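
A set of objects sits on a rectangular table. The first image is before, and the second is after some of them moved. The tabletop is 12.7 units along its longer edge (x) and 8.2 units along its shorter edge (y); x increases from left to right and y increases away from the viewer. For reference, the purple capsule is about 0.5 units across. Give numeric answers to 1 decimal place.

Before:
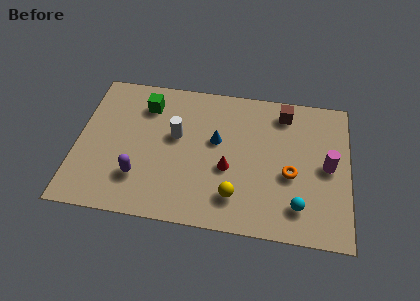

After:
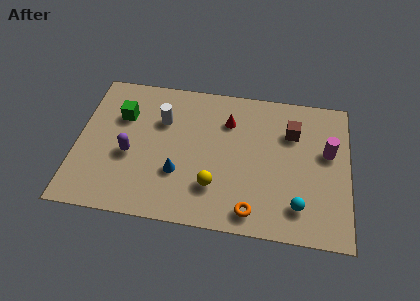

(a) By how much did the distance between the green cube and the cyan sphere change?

+0.6

They were about 8.7 units apart before and 9.3 after — 0.6 units further apart.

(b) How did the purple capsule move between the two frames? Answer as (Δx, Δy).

(-0.5, 1.2)

The purple capsule started near (3.0, 2.2) and ended near (2.5, 3.4).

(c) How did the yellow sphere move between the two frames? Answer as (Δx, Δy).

(-1.0, 0.4)

From the two frames, the yellow sphere sits at roughly (7.5, 1.8) before and (6.5, 2.2) after.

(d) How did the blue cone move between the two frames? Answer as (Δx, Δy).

(-1.7, -2.1)

The blue cone was at about (6.5, 4.8) and moved to about (4.8, 2.7).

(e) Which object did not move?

the cyan sphere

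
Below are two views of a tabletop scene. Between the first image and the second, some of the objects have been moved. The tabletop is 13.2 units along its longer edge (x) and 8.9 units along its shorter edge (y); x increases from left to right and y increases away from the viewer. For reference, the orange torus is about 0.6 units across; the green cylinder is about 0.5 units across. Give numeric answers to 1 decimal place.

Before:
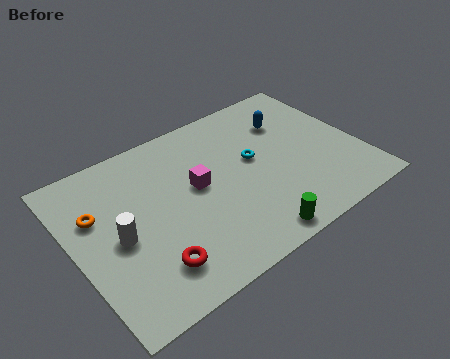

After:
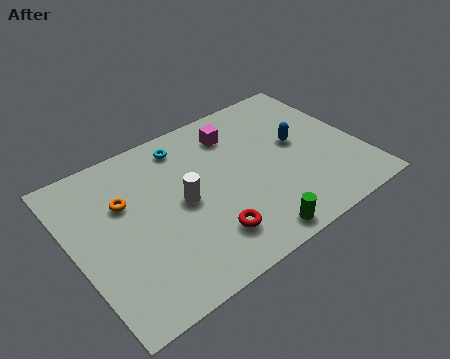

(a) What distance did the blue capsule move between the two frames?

1.5

The blue capsule was near (10.4, 6.4) before and (10.5, 4.9) after, so it travelled √(0.1² + 1.5²) ≈ 1.5 units.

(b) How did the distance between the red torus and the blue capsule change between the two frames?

-3.0

Before: roughly 8.7 units apart; after: 5.7. That's 3.0 units closer together.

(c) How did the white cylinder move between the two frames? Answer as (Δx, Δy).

(3.0, 0.3)

The white cylinder was at about (1.9, 4.1) and moved to about (4.9, 4.4).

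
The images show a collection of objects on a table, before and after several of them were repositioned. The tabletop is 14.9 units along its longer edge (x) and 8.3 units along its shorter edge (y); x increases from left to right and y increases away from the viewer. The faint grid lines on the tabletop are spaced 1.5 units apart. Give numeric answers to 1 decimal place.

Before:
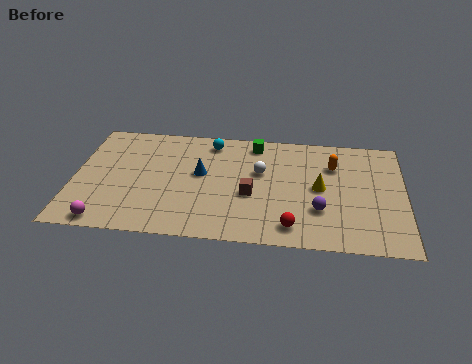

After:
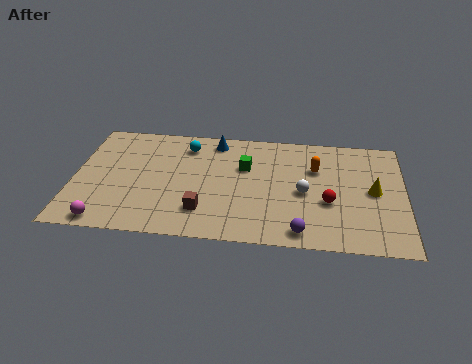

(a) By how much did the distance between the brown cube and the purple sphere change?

+1.3

The distance was about 3.2 in the first image and 4.5 in the second, so they moved 1.3 units further apart.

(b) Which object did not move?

the magenta sphere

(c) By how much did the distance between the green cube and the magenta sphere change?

-1.5

Before: roughly 9.1 units apart; after: 7.6. That's 1.5 units closer together.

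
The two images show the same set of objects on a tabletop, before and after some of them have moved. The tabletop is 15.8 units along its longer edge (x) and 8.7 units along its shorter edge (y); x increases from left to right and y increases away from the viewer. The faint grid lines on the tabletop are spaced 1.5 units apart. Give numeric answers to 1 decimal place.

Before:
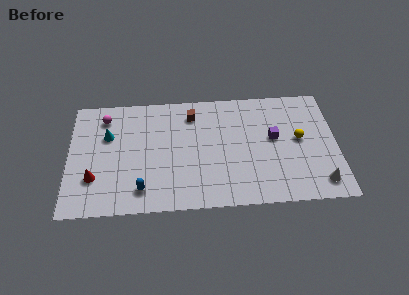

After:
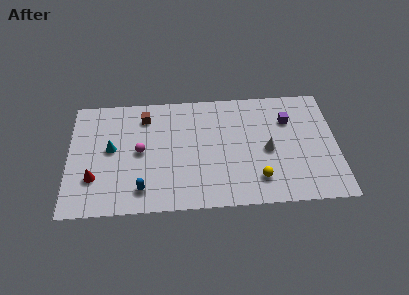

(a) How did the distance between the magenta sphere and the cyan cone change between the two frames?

+0.3

Before: roughly 1.4 units apart; after: 1.7. That's 0.3 units further apart.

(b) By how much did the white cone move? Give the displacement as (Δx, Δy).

(-3.0, 2.6)

The white cone was at about (14.7, 1.4) and moved to about (11.7, 4.0).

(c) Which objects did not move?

the blue capsule and the red cone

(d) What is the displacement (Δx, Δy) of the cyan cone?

(0.2, -1.0)

The cyan cone started near (2.3, 5.7) and ended near (2.5, 4.7).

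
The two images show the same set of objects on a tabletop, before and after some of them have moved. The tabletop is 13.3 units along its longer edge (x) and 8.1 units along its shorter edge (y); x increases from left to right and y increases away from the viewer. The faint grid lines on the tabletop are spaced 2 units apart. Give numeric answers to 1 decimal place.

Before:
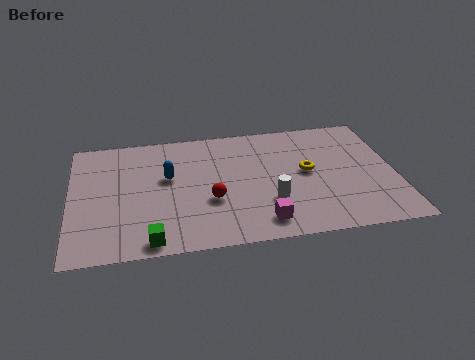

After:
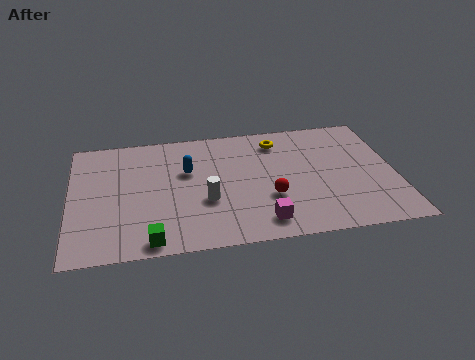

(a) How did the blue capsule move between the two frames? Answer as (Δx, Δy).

(0.8, 0.3)

From the two frames, the blue capsule sits at roughly (4.0, 4.8) before and (4.8, 5.1) after.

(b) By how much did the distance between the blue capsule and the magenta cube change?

-0.3

Before: roughly 5.1 units apart; after: 4.8. That's 0.3 units closer together.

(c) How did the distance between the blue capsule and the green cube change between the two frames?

+0.5

The distance was about 4.1 in the first image and 4.6 in the second, so they moved 0.5 units further apart.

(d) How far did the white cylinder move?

2.6

The white cylinder was near (8.1, 2.5) before and (5.5, 3.0) after, so it travelled √(2.6² + 0.5²) ≈ 2.6 units.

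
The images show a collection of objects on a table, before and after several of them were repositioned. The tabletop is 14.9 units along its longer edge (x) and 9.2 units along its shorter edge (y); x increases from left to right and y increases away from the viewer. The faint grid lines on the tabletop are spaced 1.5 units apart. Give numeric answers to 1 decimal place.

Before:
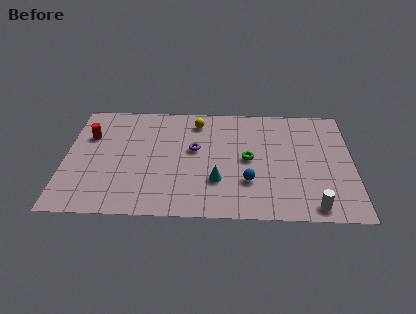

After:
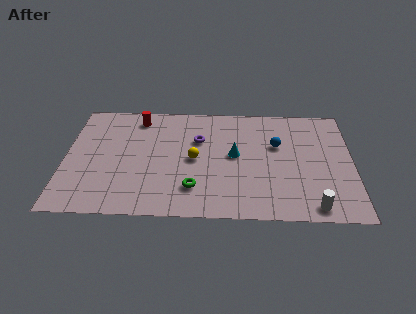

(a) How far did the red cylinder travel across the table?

3.0

The red cylinder moved from about (1.2, 6.2) to (3.7, 7.8), a distance of √(2.5² + 1.6²) ≈ 3.0.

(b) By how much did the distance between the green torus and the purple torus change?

+1.0

The distance was about 2.9 in the first image and 3.9 in the second, so they moved 1.0 units further apart.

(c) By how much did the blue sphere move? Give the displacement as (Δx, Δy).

(1.5, 3.0)

From the two frames, the blue sphere sits at roughly (9.5, 2.8) before and (11.0, 5.8) after.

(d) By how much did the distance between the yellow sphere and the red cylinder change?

-1.3

They were about 5.8 units apart before and 4.5 after — 1.3 units closer together.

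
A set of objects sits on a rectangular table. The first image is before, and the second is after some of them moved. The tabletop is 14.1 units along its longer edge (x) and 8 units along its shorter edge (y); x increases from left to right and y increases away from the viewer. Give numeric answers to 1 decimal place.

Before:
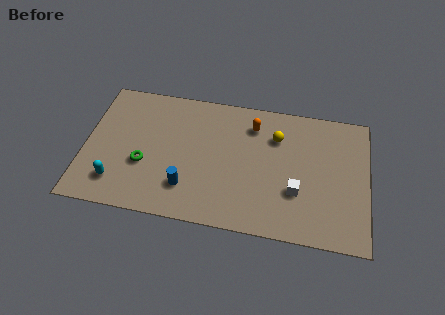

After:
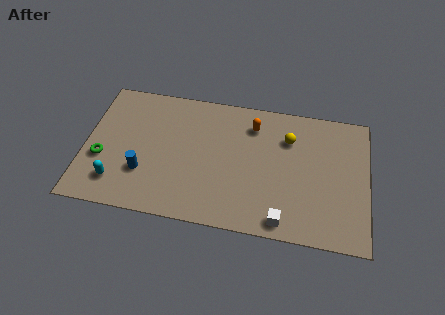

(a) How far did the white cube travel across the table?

1.9

The white cube was near (10.6, 2.7) before and (10.0, 0.9) after, so it travelled √(0.6² + 1.8²) ≈ 1.9 units.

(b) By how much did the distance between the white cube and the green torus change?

+1.7

Before: roughly 7.6 units apart; after: 9.3. That's 1.7 units further apart.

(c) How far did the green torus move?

2.1

From (3.0, 3.0) to (0.9, 3.0), the green torus covered √(2.1² + 0.0²) ≈ 2.1 units.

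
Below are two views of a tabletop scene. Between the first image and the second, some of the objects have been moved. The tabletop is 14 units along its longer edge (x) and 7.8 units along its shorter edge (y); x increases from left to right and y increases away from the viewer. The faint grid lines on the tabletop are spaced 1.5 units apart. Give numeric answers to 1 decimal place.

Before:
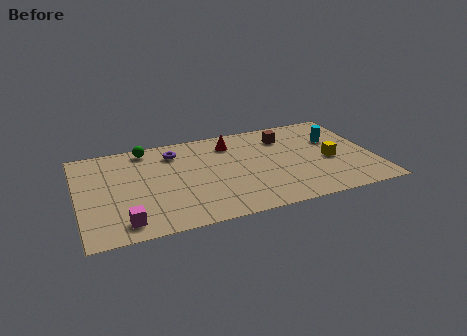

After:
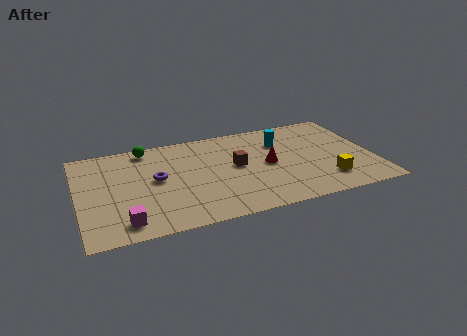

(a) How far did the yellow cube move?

1.6

The yellow cube was near (11.9, 3.4) before and (11.6, 1.8) after, so it travelled √(0.3² + 1.6²) ≈ 1.6 units.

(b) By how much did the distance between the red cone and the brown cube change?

-1.1

The distance was about 2.6 in the first image and 1.5 in the second, so they moved 1.1 units closer together.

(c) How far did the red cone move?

2.8

From (7.4, 6.2) to (9.0, 3.9), the red cone covered √(1.6² + 2.3²) ≈ 2.8 units.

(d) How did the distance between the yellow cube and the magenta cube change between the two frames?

-0.5

The distance was about 10.1 in the first image and 9.6 in the second, so they moved 0.5 units closer together.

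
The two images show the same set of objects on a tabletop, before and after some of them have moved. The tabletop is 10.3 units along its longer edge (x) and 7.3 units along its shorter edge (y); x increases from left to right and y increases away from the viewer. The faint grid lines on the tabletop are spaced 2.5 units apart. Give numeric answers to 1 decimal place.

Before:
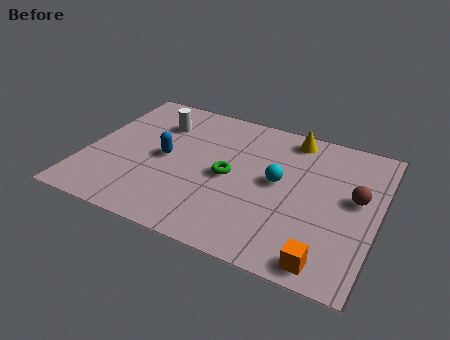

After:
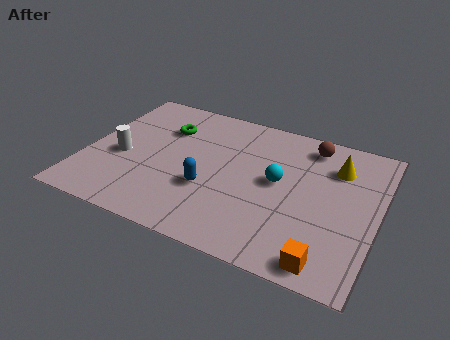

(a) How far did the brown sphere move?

2.8

The brown sphere moved from about (9.5, 4.1) to (7.7, 6.2), a distance of √(1.8² + 2.1²) ≈ 2.8.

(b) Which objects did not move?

the cyan sphere and the orange cube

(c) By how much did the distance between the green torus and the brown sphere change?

+0.8

Before: roughly 4.4 units apart; after: 5.2. That's 0.8 units further apart.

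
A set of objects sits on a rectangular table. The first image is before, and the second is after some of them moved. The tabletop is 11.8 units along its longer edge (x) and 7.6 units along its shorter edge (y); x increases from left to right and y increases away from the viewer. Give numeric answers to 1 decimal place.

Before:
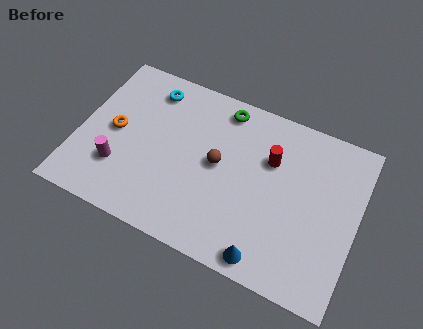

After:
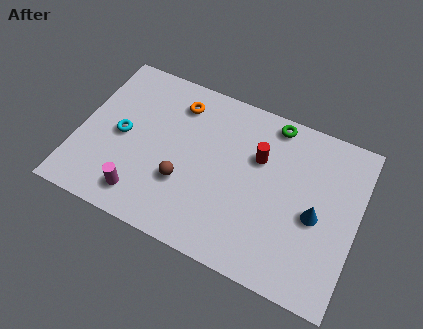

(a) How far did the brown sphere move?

1.9

The brown sphere moved from about (5.9, 4.0) to (4.6, 2.6), a distance of √(1.3² + 1.4²) ≈ 1.9.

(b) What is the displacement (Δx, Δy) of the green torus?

(2.1, 0.2)

The green torus started near (5.8, 6.6) and ended near (7.9, 6.8).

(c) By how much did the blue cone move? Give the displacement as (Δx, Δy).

(1.7, 2.6)

From the two frames, the blue cone sits at roughly (8.4, 0.8) before and (10.1, 3.4) after.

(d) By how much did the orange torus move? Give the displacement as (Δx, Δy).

(2.4, 2.3)

From the two frames, the orange torus sits at roughly (1.5, 3.8) before and (3.9, 6.1) after.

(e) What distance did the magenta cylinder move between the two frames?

1.4

From (1.9, 2.2) to (3.0, 1.3), the magenta cylinder covered √(1.1² + 0.9²) ≈ 1.4 units.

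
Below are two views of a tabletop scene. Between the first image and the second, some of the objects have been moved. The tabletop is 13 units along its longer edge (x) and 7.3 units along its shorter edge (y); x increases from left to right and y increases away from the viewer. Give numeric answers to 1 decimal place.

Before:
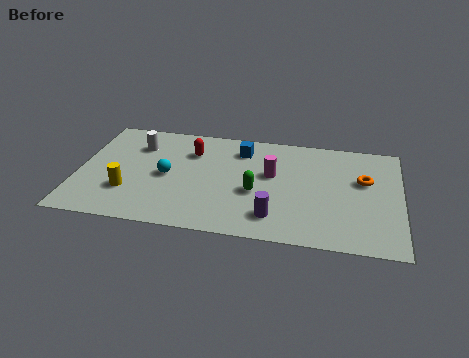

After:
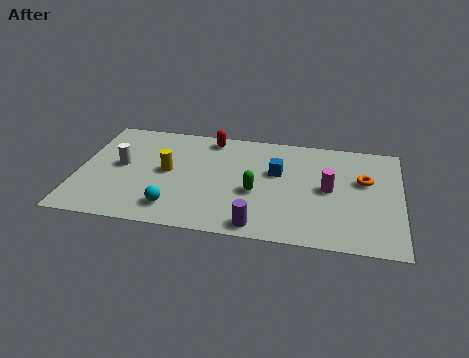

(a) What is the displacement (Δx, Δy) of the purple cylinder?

(-0.6, -0.7)

The purple cylinder started near (8.0, 1.5) and ended near (7.4, 0.8).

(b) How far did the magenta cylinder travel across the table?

2.4

From (7.8, 4.3) to (10.1, 3.7), the magenta cylinder covered √(2.3² + 0.6²) ≈ 2.4 units.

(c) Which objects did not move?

the green capsule and the orange torus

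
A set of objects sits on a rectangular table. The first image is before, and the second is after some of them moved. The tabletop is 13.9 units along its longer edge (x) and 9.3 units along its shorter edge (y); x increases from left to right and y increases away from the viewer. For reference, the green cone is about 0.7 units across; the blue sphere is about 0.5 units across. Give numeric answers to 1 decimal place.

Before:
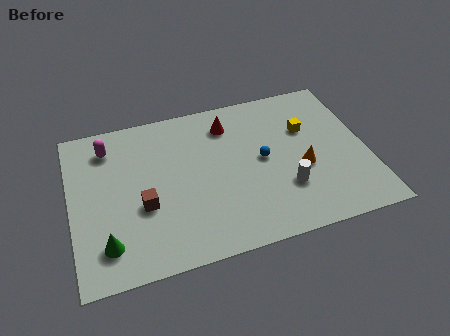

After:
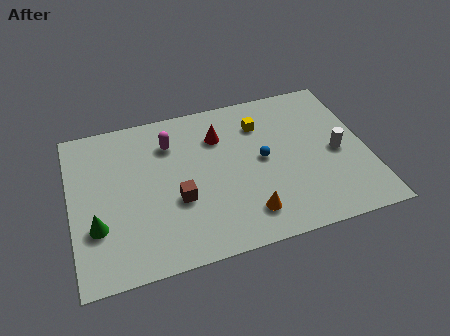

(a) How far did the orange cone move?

3.4

The orange cone moved from about (10.8, 3.8) to (8.0, 1.8), a distance of √(2.8² + 2.0²) ≈ 3.4.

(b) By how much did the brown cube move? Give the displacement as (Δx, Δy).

(1.6, -0.1)

The brown cube was at about (3.3, 3.6) and moved to about (4.9, 3.5).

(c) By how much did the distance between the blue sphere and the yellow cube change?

-0.4

The distance was about 2.6 in the first image and 2.2 in the second, so they moved 0.4 units closer together.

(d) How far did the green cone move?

1.2

From (1.5, 1.9) to (1.1, 3.0), the green cone covered √(0.4² + 1.1²) ≈ 1.2 units.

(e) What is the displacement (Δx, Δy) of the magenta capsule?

(2.9, -0.5)

From the two frames, the magenta capsule sits at roughly (1.9, 7.5) before and (4.8, 7.0) after.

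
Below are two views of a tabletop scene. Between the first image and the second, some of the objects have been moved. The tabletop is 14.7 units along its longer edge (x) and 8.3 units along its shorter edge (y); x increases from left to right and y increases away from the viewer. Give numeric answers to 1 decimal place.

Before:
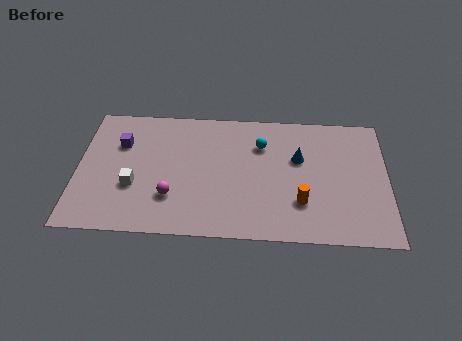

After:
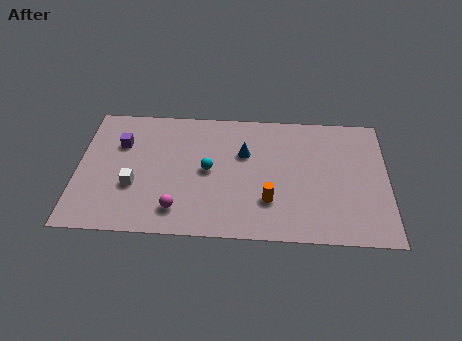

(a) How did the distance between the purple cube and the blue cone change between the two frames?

-2.6

Before: roughly 8.5 units apart; after: 5.9. That's 2.6 units closer together.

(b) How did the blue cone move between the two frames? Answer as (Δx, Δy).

(-2.6, 0.2)

The blue cone was at about (10.5, 5.2) and moved to about (7.9, 5.4).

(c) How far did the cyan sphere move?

3.1

The cyan sphere was near (8.7, 6.0) before and (6.2, 4.2) after, so it travelled √(2.5² + 1.8²) ≈ 3.1 units.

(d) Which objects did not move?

the purple cube and the white cube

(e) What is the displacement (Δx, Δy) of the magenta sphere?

(0.3, -0.8)

The magenta sphere started near (4.5, 2.4) and ended near (4.8, 1.6).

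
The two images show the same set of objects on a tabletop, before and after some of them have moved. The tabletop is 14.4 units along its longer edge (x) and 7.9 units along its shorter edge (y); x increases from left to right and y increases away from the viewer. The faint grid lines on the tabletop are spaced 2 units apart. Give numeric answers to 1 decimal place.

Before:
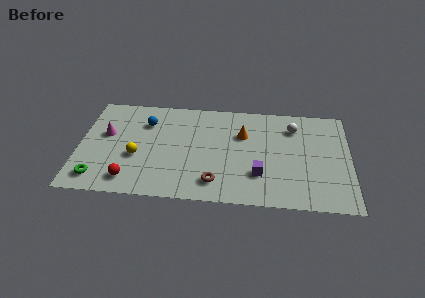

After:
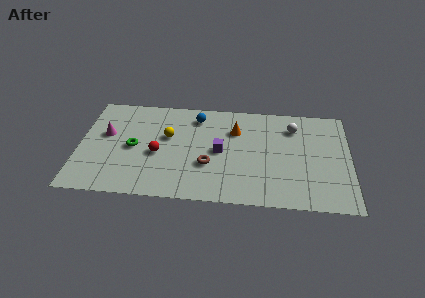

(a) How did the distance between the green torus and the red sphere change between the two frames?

-0.3

Before: roughly 1.7 units apart; after: 1.4. That's 0.3 units closer together.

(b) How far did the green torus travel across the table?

3.1

The green torus moved from about (1.1, 1.3) to (2.9, 3.8), a distance of √(1.8² + 2.5²) ≈ 3.1.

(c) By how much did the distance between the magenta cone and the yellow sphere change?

+1.0

Before: roughly 2.3 units apart; after: 3.3. That's 1.0 units further apart.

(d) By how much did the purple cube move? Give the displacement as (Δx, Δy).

(-2.1, 1.6)

The purple cube was at about (9.6, 2.3) and moved to about (7.5, 3.9).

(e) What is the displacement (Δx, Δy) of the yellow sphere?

(1.6, 1.7)

From the two frames, the yellow sphere sits at roughly (3.1, 3.1) before and (4.7, 4.8) after.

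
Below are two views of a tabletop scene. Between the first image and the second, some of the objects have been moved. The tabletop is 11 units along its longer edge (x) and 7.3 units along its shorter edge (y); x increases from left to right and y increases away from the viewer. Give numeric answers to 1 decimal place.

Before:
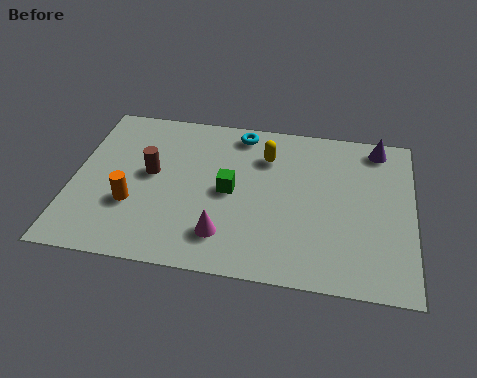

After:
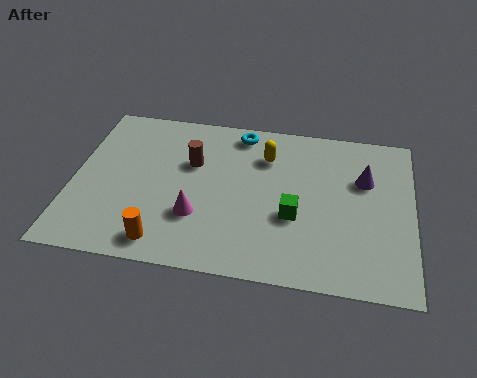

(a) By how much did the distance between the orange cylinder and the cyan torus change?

+0.7

The distance was about 5.1 in the first image and 5.8 in the second, so they moved 0.7 units further apart.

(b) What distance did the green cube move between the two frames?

2.2

The green cube was near (5.1, 3.6) before and (7.2, 2.8) after, so it travelled √(2.1² + 0.8²) ≈ 2.2 units.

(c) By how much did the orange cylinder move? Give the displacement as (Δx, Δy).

(1.1, -1.5)

The orange cylinder was at about (2.0, 2.5) and moved to about (3.1, 1.0).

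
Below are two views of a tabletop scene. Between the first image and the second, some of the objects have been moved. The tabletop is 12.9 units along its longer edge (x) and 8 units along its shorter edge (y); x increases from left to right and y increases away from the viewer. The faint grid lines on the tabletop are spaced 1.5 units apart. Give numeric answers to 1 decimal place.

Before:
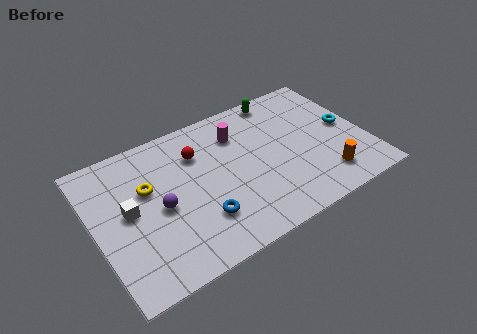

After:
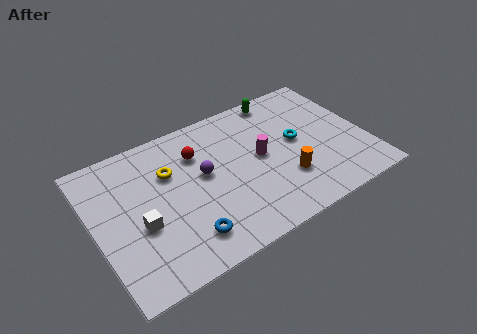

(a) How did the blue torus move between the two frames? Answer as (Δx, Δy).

(-0.8, -0.6)

The blue torus was at about (4.7, 2.2) and moved to about (3.9, 1.6).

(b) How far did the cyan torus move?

2.4

The cyan torus was near (12.1, 4.1) before and (9.7, 4.3) after, so it travelled √(2.4² + 0.2²) ≈ 2.4 units.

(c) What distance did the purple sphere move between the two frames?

2.3

The purple sphere was near (3.0, 3.7) before and (5.2, 4.5) after, so it travelled √(2.2² + 0.8²) ≈ 2.3 units.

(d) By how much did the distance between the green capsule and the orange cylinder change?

-0.9

The distance was about 5.7 in the first image and 4.8 in the second, so they moved 0.9 units closer together.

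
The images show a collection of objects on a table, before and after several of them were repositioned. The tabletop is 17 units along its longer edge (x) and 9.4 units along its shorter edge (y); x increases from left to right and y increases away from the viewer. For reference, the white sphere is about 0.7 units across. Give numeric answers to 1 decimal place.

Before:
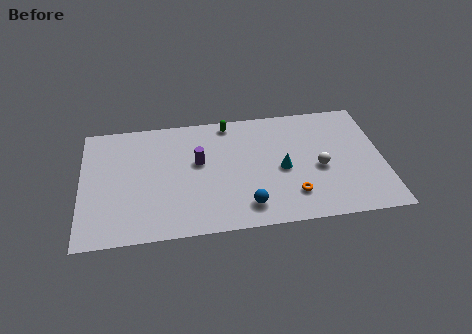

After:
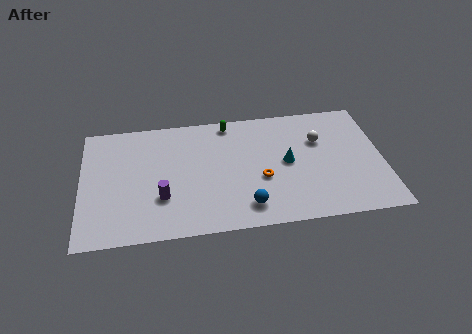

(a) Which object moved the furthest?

the purple cylinder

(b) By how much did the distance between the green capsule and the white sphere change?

-1.1

The distance was about 6.6 in the first image and 5.5 in the second, so they moved 1.1 units closer together.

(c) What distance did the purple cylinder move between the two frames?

3.3

The purple cylinder was near (6.6, 5.5) before and (4.5, 3.0) after, so it travelled √(2.1² + 2.5²) ≈ 3.3 units.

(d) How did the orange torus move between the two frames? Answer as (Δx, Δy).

(-1.7, 1.5)

The orange torus was at about (11.8, 2.2) and moved to about (10.1, 3.7).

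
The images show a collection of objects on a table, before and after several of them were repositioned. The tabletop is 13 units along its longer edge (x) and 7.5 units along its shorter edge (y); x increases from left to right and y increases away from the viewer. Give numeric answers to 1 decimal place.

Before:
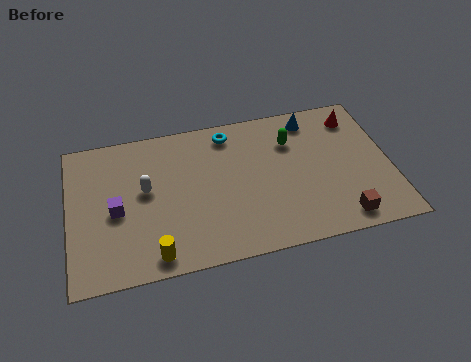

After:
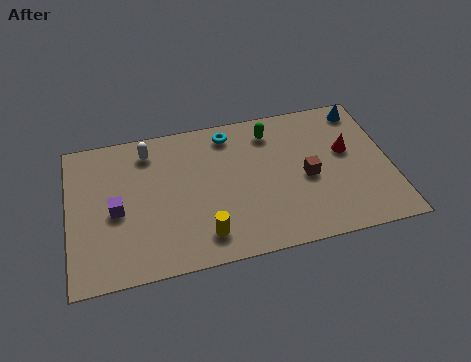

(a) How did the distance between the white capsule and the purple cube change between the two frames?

+1.7

The distance was about 1.4 in the first image and 3.1 in the second, so they moved 1.7 units further apart.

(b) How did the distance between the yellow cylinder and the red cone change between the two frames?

-3.3

The distance was about 10.0 in the first image and 6.7 in the second, so they moved 3.3 units closer together.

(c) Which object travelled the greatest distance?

the brown cube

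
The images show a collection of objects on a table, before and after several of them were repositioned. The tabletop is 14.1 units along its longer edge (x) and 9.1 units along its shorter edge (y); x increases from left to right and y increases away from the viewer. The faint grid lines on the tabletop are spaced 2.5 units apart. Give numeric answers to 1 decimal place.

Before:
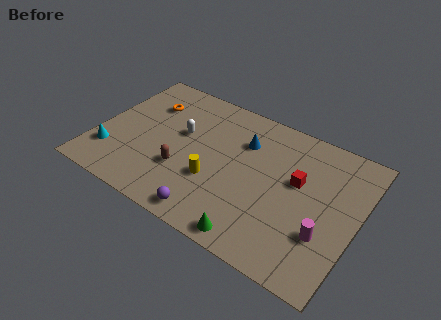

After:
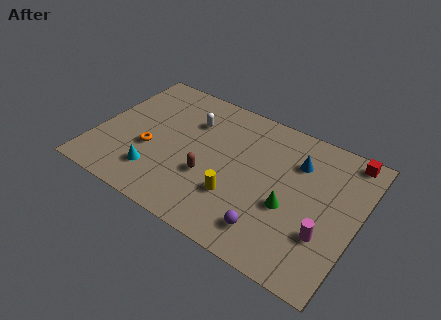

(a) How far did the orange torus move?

3.2

From (2.3, 6.6) to (3.0, 3.5), the orange torus covered √(0.7² + 3.1²) ≈ 3.2 units.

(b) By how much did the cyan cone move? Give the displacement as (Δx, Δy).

(2.6, -0.2)

The cyan cone started near (1.0, 2.3) and ended near (3.6, 2.1).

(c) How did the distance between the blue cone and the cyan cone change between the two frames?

+0.4

They were about 7.9 units apart before and 8.3 after — 0.4 units further apart.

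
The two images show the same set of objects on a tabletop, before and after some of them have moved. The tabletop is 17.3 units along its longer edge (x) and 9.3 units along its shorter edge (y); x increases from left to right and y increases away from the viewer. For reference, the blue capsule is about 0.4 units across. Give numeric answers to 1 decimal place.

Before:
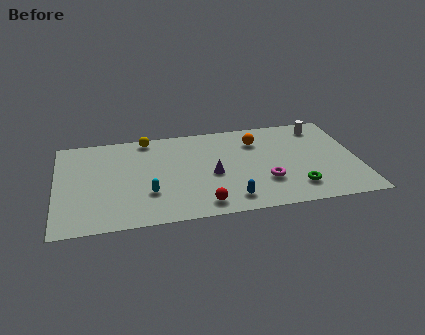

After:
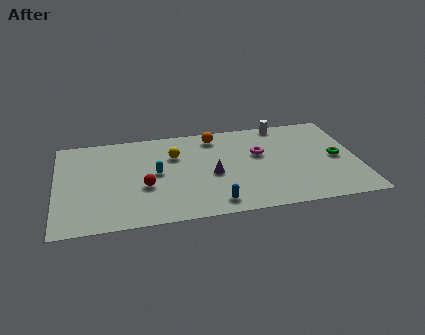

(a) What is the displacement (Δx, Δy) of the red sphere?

(-3.2, 2.3)

The red sphere was at about (8.2, 1.3) and moved to about (5.0, 3.6).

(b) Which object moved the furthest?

the red sphere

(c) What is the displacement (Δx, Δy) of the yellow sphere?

(1.5, -2.0)

The yellow sphere was at about (5.3, 8.4) and moved to about (6.8, 6.4).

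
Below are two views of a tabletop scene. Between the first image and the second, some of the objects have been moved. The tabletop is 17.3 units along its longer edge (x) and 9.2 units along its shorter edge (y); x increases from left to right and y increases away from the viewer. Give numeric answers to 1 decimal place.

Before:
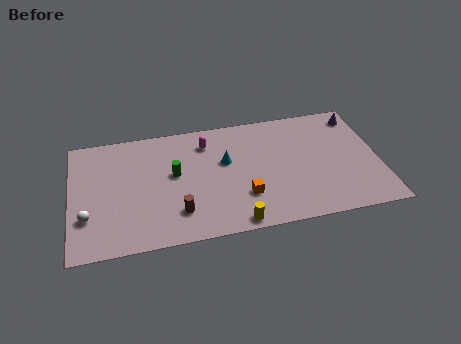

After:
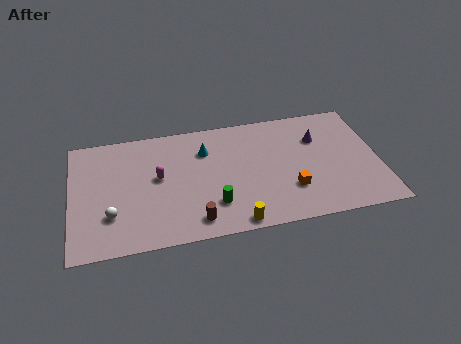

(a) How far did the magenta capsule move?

3.6

From (7.7, 7.3) to (4.9, 5.1), the magenta capsule covered √(2.8² + 2.2²) ≈ 3.6 units.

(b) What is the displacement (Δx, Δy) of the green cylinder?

(2.1, -2.8)

The green cylinder started near (5.8, 5.2) and ended near (7.9, 2.4).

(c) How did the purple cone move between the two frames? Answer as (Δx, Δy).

(-2.4, -1.4)

The purple cone started near (16.4, 7.8) and ended near (14.0, 6.4).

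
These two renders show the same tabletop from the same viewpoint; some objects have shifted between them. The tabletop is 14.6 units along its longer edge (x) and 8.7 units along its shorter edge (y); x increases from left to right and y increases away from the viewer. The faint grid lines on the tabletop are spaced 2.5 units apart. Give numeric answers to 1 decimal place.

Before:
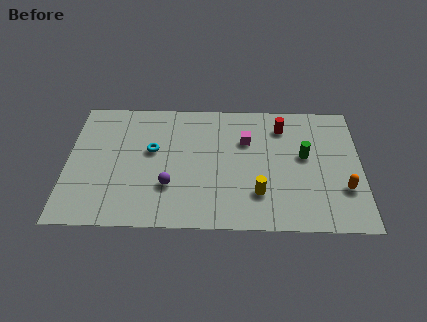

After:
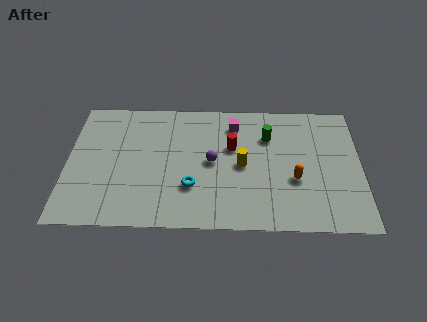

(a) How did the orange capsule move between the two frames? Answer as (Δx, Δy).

(-2.4, 0.6)

The orange capsule started near (13.7, 2.7) and ended near (11.3, 3.3).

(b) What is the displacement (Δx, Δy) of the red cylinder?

(-2.5, -1.5)

The red cylinder was at about (10.7, 6.9) and moved to about (8.2, 5.4).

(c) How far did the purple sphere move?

2.7

From (5.1, 2.7) to (7.2, 4.4), the purple sphere covered √(2.1² + 1.7²) ≈ 2.7 units.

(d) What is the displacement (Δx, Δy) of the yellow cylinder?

(-0.8, 1.9)

The yellow cylinder started near (9.5, 2.3) and ended near (8.7, 4.2).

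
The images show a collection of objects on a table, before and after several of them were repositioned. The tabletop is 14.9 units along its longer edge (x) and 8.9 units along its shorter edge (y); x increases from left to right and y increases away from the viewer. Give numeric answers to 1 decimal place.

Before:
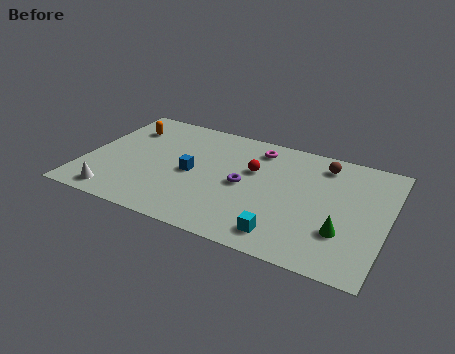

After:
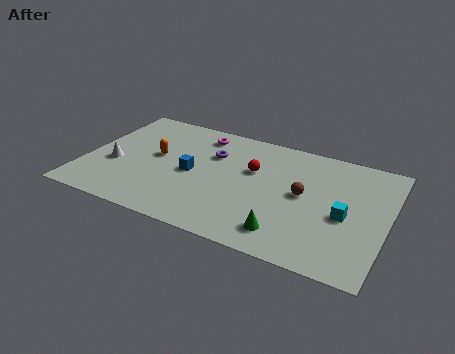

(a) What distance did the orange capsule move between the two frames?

2.5

The orange capsule was near (1.6, 6.7) before and (3.4, 4.9) after, so it travelled √(1.8² + 1.8²) ≈ 2.5 units.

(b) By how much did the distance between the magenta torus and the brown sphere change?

+2.9

Before: roughly 3.3 units apart; after: 6.2. That's 2.9 units further apart.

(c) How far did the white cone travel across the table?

2.4

From (1.9, 1.1) to (1.5, 3.5), the white cone covered √(0.4² + 2.4²) ≈ 2.4 units.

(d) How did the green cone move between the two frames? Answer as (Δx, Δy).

(-2.6, -1.1)

From the two frames, the green cone sits at roughly (12.9, 2.7) before and (10.3, 1.6) after.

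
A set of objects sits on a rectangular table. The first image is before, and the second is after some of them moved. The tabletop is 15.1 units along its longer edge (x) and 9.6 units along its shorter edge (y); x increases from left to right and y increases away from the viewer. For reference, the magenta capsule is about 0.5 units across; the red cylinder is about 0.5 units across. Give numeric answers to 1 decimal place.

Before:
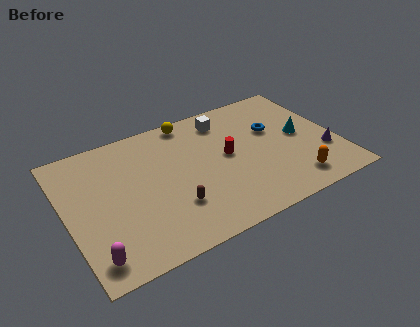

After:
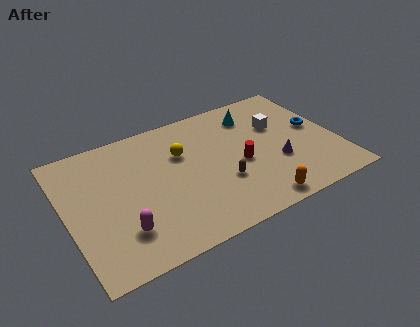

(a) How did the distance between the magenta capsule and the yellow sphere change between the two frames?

-4.1

They were about 9.7 units apart before and 5.6 after — 4.1 units closer together.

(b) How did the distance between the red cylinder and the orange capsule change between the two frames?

-1.5

They were about 4.7 units apart before and 3.2 after — 1.5 units closer together.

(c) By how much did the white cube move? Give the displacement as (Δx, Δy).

(2.8, -1.7)

From the two frames, the white cube sits at roughly (9.3, 7.9) before and (12.1, 6.2) after.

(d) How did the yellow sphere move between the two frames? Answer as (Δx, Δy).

(-0.8, -2.3)

The yellow sphere was at about (7.4, 8.7) and moved to about (6.6, 6.4).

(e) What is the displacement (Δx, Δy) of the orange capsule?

(-2.2, -0.6)

The orange capsule started near (12.2, 1.6) and ended near (10.0, 1.0).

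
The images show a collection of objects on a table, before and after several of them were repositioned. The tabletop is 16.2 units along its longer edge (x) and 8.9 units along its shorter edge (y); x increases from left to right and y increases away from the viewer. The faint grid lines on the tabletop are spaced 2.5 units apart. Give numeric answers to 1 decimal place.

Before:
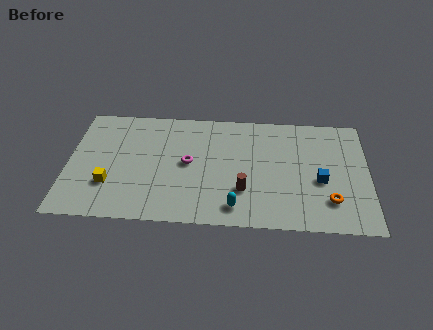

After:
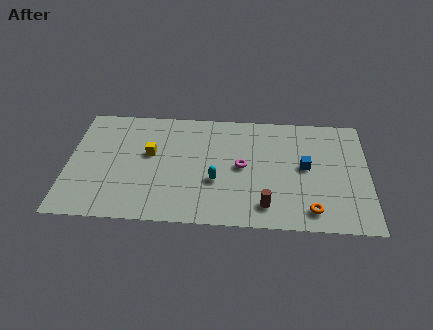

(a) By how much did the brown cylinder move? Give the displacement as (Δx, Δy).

(1.2, -1.1)

From the two frames, the brown cylinder sits at roughly (9.5, 2.7) before and (10.7, 1.6) after.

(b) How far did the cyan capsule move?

2.2

From (9.1, 1.4) to (8.0, 3.3), the cyan capsule covered √(1.1² + 1.9²) ≈ 2.2 units.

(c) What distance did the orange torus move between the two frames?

1.3

The orange torus was near (14.1, 2.2) before and (13.1, 1.4) after, so it travelled √(1.0² + 0.8²) ≈ 1.3 units.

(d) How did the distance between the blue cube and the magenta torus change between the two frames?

-3.8

The distance was about 7.2 in the first image and 3.4 in the second, so they moved 3.8 units closer together.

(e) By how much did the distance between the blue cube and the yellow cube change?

-2.9

Before: roughly 11.3 units apart; after: 8.4. That's 2.9 units closer together.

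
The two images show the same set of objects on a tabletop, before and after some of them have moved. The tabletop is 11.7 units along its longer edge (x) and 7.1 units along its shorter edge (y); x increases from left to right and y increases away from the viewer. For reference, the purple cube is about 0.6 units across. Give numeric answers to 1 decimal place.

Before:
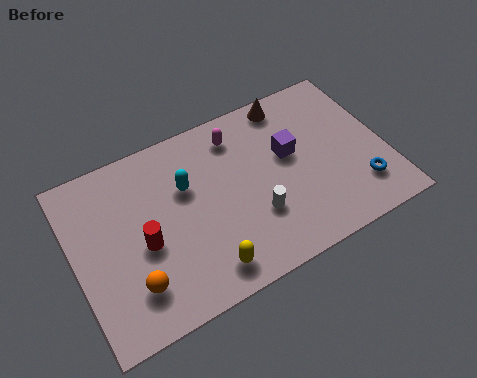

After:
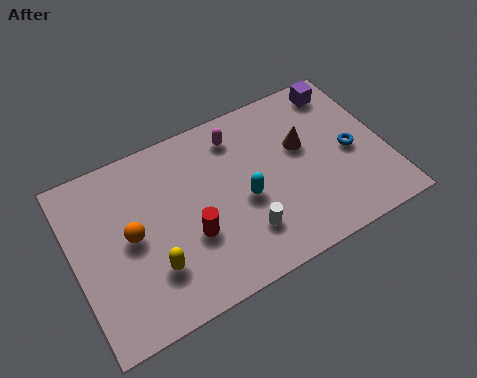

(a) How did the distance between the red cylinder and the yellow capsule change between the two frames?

-1.2

The distance was about 2.8 in the first image and 1.6 in the second, so they moved 1.2 units closer together.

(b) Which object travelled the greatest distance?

the purple cube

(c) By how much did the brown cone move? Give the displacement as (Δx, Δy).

(0.2, -2.0)

The brown cone started near (8.5, 6.3) and ended near (8.7, 4.3).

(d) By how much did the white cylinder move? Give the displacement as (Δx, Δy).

(-0.5, -0.5)

The white cylinder was at about (6.6, 2.3) and moved to about (6.1, 1.8).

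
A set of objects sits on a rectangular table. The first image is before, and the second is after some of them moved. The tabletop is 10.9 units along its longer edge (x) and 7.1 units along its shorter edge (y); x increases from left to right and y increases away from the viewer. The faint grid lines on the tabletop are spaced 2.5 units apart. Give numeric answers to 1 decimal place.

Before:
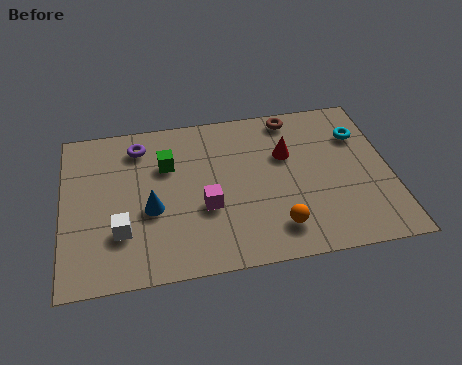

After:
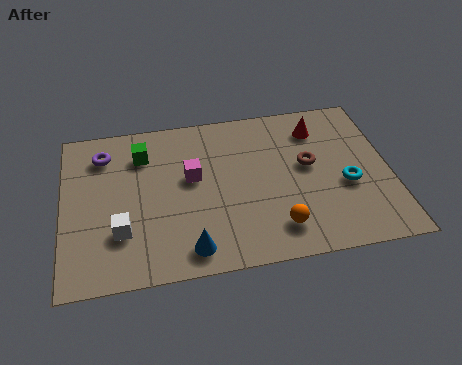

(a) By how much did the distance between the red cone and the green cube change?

+1.9

They were about 4.0 units apart before and 5.9 after — 1.9 units further apart.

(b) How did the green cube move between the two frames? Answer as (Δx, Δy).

(-0.8, 0.6)

From the two frames, the green cube sits at roughly (3.5, 4.8) before and (2.7, 5.4) after.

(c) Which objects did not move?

the orange sphere and the white cube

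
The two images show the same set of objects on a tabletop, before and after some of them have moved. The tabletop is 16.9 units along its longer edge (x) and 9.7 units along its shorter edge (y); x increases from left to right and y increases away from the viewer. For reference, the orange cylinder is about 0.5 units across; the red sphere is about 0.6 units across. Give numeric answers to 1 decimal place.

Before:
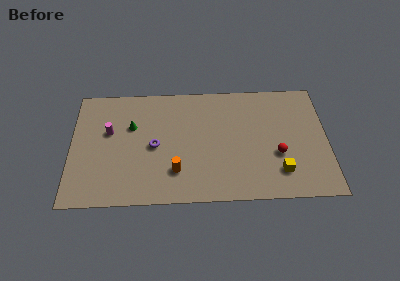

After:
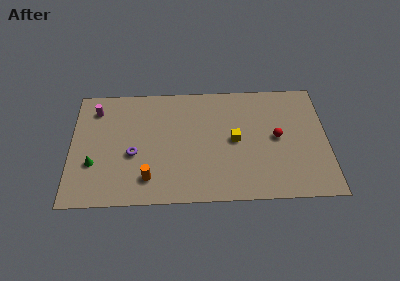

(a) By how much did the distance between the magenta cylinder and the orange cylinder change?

+1.2

Before: roughly 5.6 units apart; after: 6.8. That's 1.2 units further apart.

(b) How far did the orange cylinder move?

1.9

From (6.9, 2.5) to (5.1, 2.0), the orange cylinder covered √(1.8² + 0.5²) ≈ 1.9 units.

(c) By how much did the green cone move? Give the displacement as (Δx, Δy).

(-2.5, -3.0)

The green cone started near (4.0, 6.3) and ended near (1.5, 3.3).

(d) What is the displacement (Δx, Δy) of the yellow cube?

(-2.9, 2.7)

From the two frames, the yellow cube sits at roughly (13.7, 2.2) before and (10.8, 4.9) after.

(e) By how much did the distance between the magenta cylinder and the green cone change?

+2.9

The distance was about 1.6 in the first image and 4.5 in the second, so they moved 2.9 units further apart.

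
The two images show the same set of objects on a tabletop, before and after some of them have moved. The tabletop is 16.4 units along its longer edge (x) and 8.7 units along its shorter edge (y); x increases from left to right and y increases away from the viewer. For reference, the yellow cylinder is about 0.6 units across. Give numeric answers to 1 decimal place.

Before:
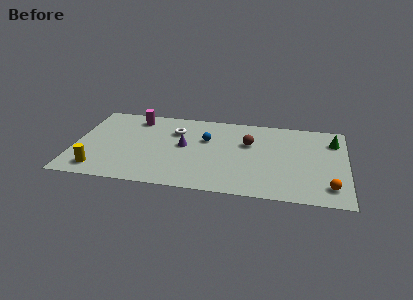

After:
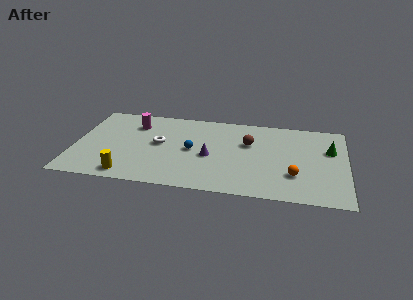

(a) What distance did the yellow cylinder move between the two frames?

1.8

The yellow cylinder was near (1.6, 1.4) before and (3.4, 1.1) after, so it travelled √(1.8² + 0.3²) ≈ 1.8 units.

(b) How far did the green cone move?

1.0

The green cone moved from about (15.6, 6.6) to (15.4, 5.6), a distance of √(0.2² + 1.0²) ≈ 1.0.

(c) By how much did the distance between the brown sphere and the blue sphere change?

+1.0

They were about 2.6 units apart before and 3.6 after — 1.0 units further apart.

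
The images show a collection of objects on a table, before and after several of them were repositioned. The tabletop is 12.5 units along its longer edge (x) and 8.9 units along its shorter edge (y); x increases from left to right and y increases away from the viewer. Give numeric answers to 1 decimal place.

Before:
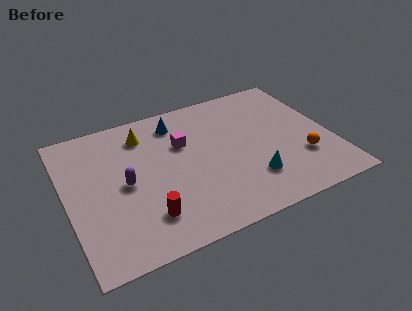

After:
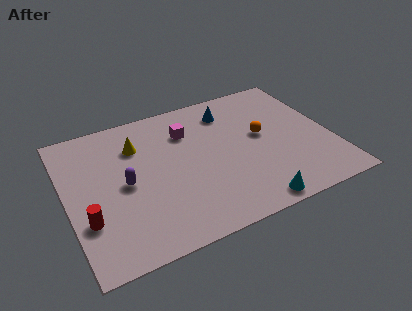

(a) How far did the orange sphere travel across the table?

2.7

The orange sphere was near (10.9, 2.7) before and (9.3, 4.9) after, so it travelled √(1.6² + 2.2²) ≈ 2.7 units.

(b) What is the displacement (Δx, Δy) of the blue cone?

(2.5, -0.2)

The blue cone started near (5.5, 7.3) and ended near (8.0, 7.1).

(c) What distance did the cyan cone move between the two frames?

1.5

The cyan cone moved from about (8.4, 2.3) to (8.2, 0.8), a distance of √(0.2² + 1.5²) ≈ 1.5.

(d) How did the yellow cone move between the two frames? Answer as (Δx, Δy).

(-0.4, -0.6)

From the two frames, the yellow cone sits at roughly (3.9, 7.1) before and (3.5, 6.5) after.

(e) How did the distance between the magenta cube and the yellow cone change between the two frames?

+0.3

Before: roughly 2.1 units apart; after: 2.4. That's 0.3 units further apart.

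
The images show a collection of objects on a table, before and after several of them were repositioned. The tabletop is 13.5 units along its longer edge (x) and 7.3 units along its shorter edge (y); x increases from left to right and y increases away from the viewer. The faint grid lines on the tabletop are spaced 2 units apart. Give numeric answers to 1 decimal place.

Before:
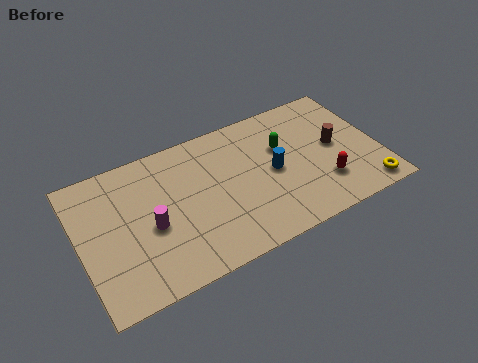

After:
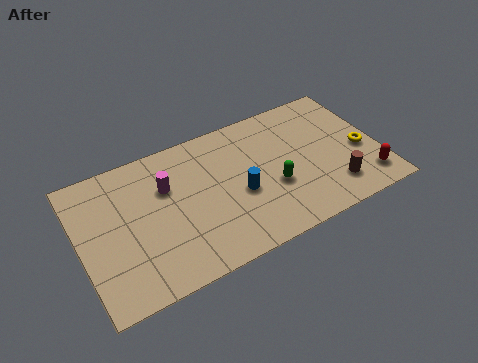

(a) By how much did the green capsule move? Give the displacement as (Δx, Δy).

(-0.7, -1.9)

The green capsule started near (9.3, 4.7) and ended near (8.6, 2.8).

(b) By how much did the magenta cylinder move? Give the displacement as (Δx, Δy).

(0.9, 1.7)

The magenta cylinder started near (3.1, 3.2) and ended near (4.0, 4.9).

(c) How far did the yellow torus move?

2.2

The yellow torus moved from about (12.6, 0.9) to (12.7, 3.1), a distance of √(0.1² + 2.2²) ≈ 2.2.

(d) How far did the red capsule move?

2.0

The red capsule was near (10.8, 2.0) before and (12.7, 1.4) after, so it travelled √(1.9² + 0.6²) ≈ 2.0 units.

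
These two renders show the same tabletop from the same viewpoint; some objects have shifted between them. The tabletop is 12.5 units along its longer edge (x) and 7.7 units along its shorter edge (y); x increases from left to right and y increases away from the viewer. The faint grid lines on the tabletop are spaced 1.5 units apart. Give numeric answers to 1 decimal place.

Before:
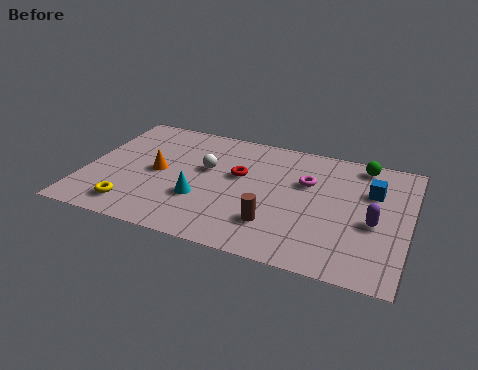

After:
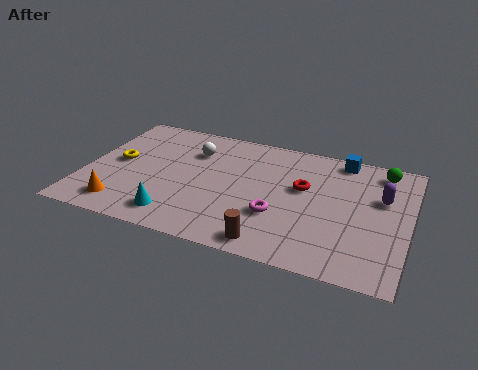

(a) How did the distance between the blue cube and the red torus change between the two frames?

-2.5

The distance was about 5.1 in the first image and 2.6 in the second, so they moved 2.5 units closer together.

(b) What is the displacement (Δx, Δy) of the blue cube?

(-1.3, 1.7)

From the two frames, the blue cube sits at roughly (11.0, 5.2) before and (9.7, 6.9) after.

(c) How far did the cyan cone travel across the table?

1.5

The cyan cone was near (4.6, 2.6) before and (3.8, 1.3) after, so it travelled √(0.8² + 1.3²) ≈ 1.5 units.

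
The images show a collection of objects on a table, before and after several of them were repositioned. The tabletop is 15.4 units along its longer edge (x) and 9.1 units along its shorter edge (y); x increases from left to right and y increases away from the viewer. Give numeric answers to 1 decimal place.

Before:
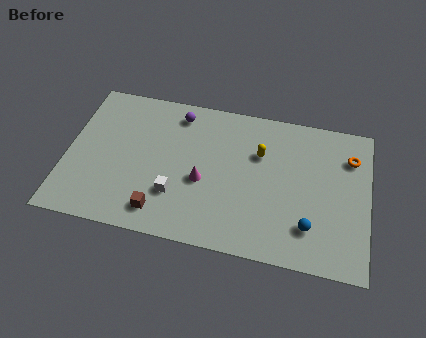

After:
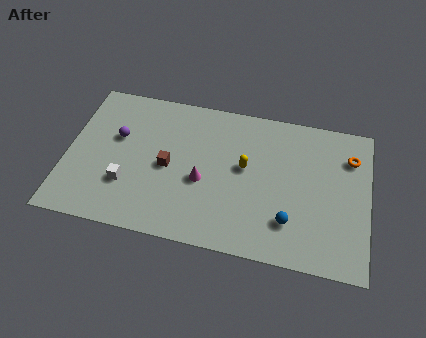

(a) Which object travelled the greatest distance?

the purple sphere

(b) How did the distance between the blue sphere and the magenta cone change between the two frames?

-1.0

The distance was about 5.7 in the first image and 4.7 in the second, so they moved 1.0 units closer together.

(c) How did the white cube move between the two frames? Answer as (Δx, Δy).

(-2.5, 0.1)

From the two frames, the white cube sits at roughly (5.7, 2.7) before and (3.2, 2.8) after.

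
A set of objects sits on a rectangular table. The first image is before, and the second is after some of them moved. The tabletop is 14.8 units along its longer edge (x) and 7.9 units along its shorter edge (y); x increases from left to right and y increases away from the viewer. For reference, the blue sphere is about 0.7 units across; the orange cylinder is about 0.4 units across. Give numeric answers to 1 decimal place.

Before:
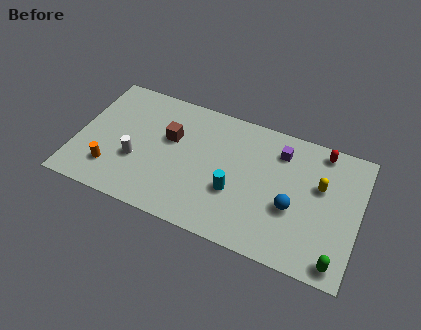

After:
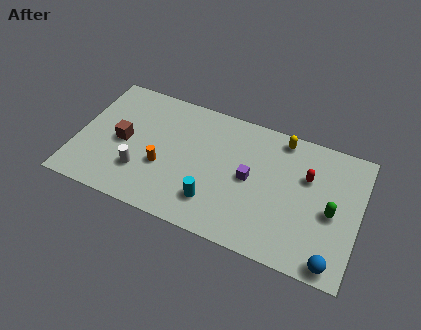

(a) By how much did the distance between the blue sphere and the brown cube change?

+4.9

The distance was about 6.8 in the first image and 11.7 in the second, so they moved 4.9 units further apart.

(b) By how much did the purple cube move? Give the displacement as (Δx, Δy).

(-1.4, -2.2)

From the two frames, the purple cube sits at roughly (10.5, 6.2) before and (9.1, 4.0) after.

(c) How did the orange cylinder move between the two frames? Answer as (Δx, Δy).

(2.6, 1.1)

From the two frames, the orange cylinder sits at roughly (2.0, 1.9) before and (4.6, 3.0) after.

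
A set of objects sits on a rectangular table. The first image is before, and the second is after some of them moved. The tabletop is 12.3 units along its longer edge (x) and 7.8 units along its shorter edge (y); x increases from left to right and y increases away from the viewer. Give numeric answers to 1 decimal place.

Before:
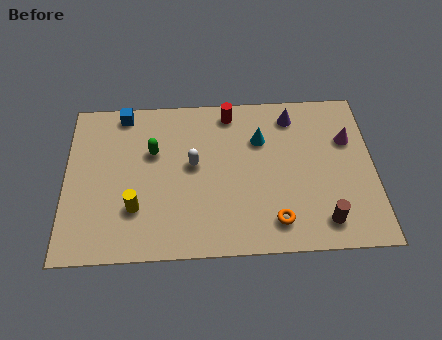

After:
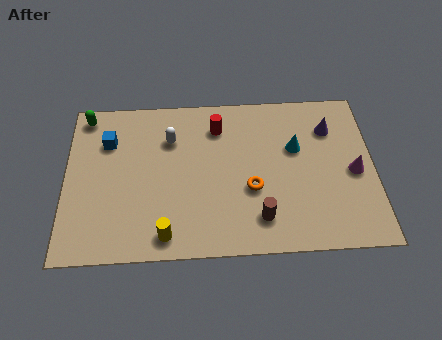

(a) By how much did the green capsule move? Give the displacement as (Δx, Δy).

(-2.7, 1.9)

The green capsule was at about (3.5, 5.0) and moved to about (0.8, 6.9).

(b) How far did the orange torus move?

1.8

The orange torus was near (8.3, 1.4) before and (7.4, 3.0) after, so it travelled √(0.9² + 1.6²) ≈ 1.8 units.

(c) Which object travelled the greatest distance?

the green capsule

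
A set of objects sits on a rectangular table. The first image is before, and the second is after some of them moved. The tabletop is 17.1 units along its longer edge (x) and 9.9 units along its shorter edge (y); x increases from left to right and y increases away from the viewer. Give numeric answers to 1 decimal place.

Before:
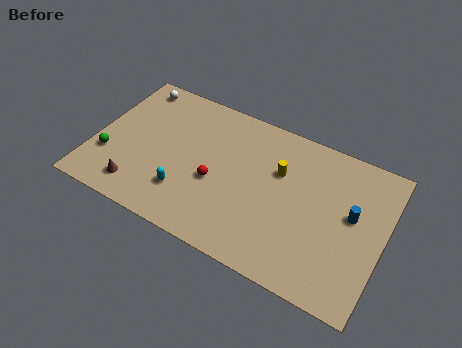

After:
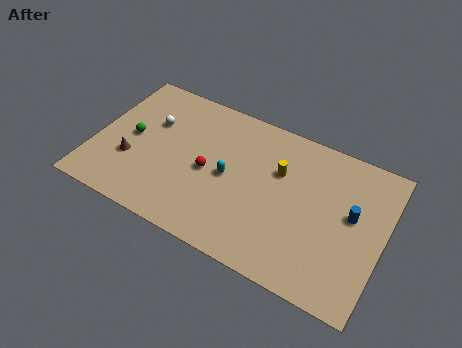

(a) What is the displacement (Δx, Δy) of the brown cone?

(-0.7, 1.7)

The brown cone started near (3.0, 1.7) and ended near (2.3, 3.4).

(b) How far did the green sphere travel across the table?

2.2

The green sphere moved from about (1.0, 3.1) to (2.1, 5.0), a distance of √(1.1² + 1.9²) ≈ 2.2.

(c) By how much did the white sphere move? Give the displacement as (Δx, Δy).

(1.5, -2.2)

The white sphere started near (1.6, 8.7) and ended near (3.1, 6.5).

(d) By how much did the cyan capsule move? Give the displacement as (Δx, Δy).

(2.3, 2.2)

The cyan capsule started near (5.7, 2.6) and ended near (8.0, 4.8).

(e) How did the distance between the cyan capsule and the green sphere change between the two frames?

+1.2

Before: roughly 4.7 units apart; after: 5.9. That's 1.2 units further apart.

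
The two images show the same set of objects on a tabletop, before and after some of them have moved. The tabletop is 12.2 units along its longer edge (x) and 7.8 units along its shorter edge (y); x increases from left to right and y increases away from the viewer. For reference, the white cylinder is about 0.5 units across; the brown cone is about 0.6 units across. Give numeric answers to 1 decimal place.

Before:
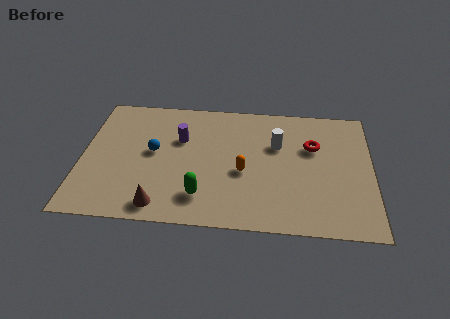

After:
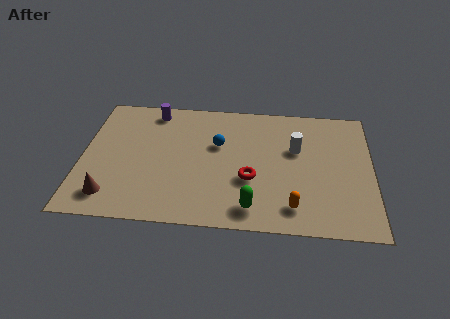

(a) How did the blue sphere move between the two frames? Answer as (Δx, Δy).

(2.7, 0.7)

The blue sphere was at about (3.0, 4.2) and moved to about (5.7, 4.9).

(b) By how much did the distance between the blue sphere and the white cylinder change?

-2.0

The distance was about 5.3 in the first image and 3.3 in the second, so they moved 2.0 units closer together.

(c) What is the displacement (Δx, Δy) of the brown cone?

(-2.1, 0.4)

The brown cone was at about (3.4, 1.0) and moved to about (1.3, 1.4).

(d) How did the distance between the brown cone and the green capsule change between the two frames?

+4.1

Before: roughly 1.8 units apart; after: 5.9. That's 4.1 units further apart.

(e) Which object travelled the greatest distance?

the red torus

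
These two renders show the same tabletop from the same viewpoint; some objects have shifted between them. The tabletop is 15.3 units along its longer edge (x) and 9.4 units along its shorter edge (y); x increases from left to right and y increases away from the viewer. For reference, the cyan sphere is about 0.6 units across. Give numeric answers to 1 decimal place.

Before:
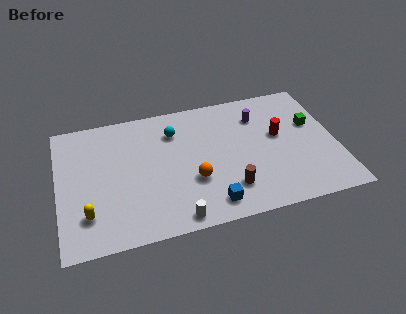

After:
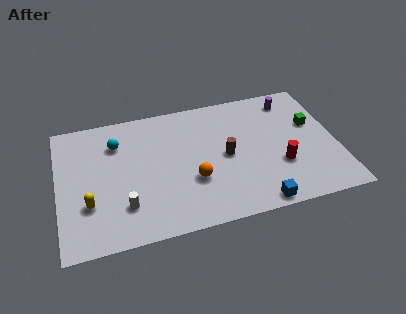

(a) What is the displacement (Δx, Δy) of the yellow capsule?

(0.1, 0.7)

From the two frames, the yellow capsule sits at roughly (1.5, 2.3) before and (1.6, 3.0) after.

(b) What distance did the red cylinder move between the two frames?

2.2

From (12.2, 5.4) to (12.1, 3.2), the red cylinder covered √(0.1² + 2.2²) ≈ 2.2 units.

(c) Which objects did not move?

the orange sphere and the green cube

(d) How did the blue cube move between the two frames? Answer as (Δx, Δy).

(2.5, -0.6)

The blue cube was at about (8.1, 1.4) and moved to about (10.6, 0.8).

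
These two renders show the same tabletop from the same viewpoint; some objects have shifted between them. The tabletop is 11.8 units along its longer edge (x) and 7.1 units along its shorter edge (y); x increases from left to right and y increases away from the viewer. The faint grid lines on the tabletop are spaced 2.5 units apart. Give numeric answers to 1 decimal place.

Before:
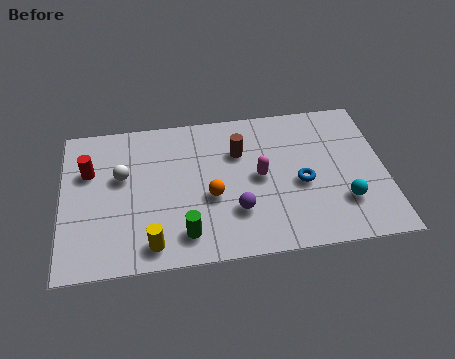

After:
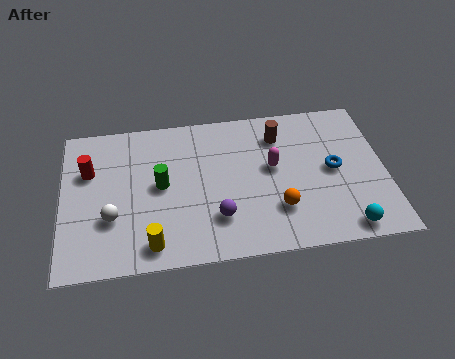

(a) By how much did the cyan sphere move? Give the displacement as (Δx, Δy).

(0.0, -1.2)

From the two frames, the cyan sphere sits at roughly (10.2, 2.0) before and (10.2, 0.8) after.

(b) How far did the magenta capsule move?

0.6

From (7.2, 3.6) to (7.7, 4.0), the magenta capsule covered √(0.5² + 0.4²) ≈ 0.6 units.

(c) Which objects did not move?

the red cylinder and the yellow cylinder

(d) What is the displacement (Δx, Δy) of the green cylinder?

(-0.8, 2.4)

The green cylinder was at about (4.4, 1.3) and moved to about (3.6, 3.7).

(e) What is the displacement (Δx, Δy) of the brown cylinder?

(1.5, 0.6)

The brown cylinder was at about (6.5, 4.9) and moved to about (8.0, 5.5).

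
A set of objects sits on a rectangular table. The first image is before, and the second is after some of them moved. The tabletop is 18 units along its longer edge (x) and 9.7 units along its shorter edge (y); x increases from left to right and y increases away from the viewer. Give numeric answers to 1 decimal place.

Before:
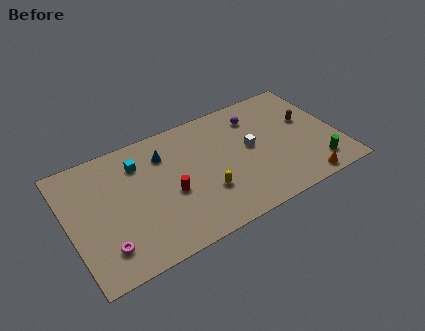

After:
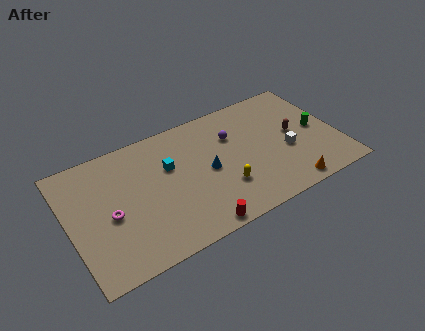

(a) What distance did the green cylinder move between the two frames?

3.0

The green cylinder moved from about (16.2, 1.8) to (16.7, 4.8), a distance of √(0.5² + 3.0²) ≈ 3.0.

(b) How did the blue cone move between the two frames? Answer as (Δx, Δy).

(2.6, -2.6)

From the two frames, the blue cone sits at roughly (6.6, 7.3) before and (9.2, 4.7) after.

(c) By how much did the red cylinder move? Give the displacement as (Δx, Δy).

(1.2, -3.3)

The red cylinder started near (6.6, 4.1) and ended near (7.8, 0.8).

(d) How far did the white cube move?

2.6

From (12.2, 5.2) to (14.5, 3.9), the white cube covered √(2.3² + 1.3²) ≈ 2.6 units.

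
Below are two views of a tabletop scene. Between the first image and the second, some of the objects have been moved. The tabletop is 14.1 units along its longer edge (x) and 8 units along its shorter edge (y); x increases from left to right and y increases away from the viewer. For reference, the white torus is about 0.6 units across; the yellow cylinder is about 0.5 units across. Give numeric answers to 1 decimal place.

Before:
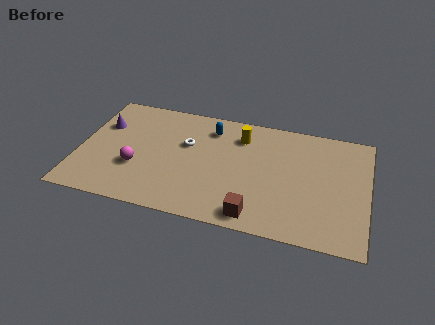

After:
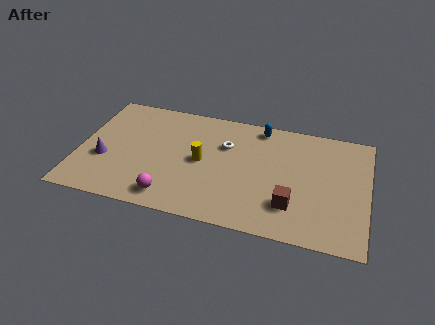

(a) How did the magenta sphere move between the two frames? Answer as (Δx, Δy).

(1.8, -1.6)

The magenta sphere started near (2.9, 2.8) and ended near (4.7, 1.2).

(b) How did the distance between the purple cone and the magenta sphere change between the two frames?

+0.6

The distance was about 3.2 in the first image and 3.8 in the second, so they moved 0.6 units further apart.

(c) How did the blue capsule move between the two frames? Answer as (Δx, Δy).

(2.4, 0.7)

The blue capsule was at about (6.3, 6.4) and moved to about (8.7, 7.1).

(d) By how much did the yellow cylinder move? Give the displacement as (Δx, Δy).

(-1.8, -2.2)

From the two frames, the yellow cylinder sits at roughly (7.8, 6.2) before and (6.0, 4.0) after.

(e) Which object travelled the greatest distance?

the yellow cylinder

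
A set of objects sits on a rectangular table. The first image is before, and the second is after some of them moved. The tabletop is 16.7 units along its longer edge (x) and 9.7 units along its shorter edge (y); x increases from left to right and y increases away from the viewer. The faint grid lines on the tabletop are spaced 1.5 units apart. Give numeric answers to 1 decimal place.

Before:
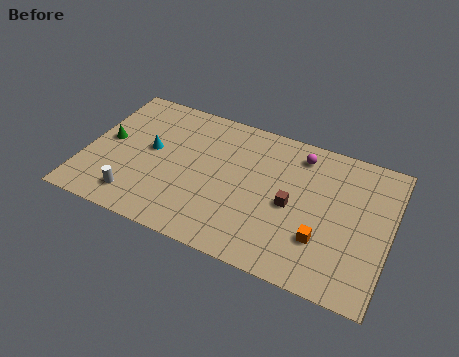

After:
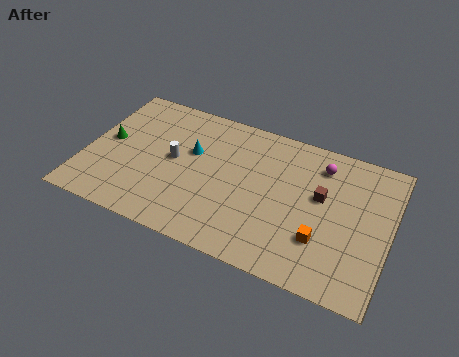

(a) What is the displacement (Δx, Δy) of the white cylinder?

(1.7, 3.4)

The white cylinder started near (3.1, 1.7) and ended near (4.8, 5.1).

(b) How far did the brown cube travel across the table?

1.9

From (11.4, 4.5) to (12.9, 5.7), the brown cube covered √(1.5² + 1.2²) ≈ 1.9 units.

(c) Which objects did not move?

the orange cube and the green cone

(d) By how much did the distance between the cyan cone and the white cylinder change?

-2.3

The distance was about 3.6 in the first image and 1.3 in the second, so they moved 2.3 units closer together.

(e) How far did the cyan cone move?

2.3

From (3.5, 5.3) to (5.7, 6.0), the cyan cone covered √(2.2² + 0.7²) ≈ 2.3 units.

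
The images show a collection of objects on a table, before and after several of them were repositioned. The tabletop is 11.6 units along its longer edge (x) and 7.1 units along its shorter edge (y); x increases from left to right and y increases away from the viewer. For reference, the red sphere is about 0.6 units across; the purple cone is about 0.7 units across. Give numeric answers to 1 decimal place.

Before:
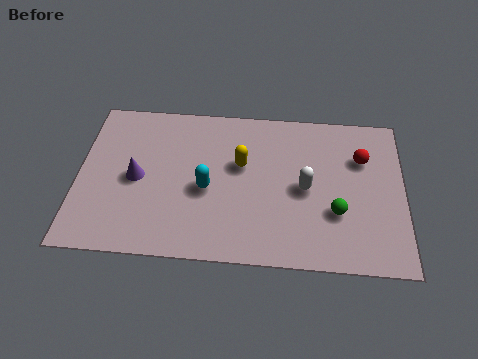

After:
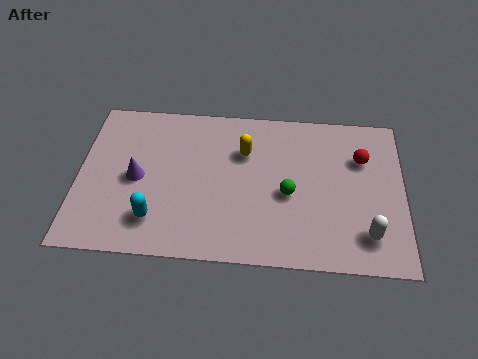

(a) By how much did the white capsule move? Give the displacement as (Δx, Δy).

(2.2, -1.9)

The white capsule started near (8.1, 3.4) and ended near (10.3, 1.5).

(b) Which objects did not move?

the purple cone and the red sphere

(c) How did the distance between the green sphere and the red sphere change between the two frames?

+0.5

Before: roughly 2.7 units apart; after: 3.2. That's 0.5 units further apart.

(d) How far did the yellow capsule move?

0.6

The yellow capsule moved from about (5.8, 4.3) to (5.9, 4.9), a distance of √(0.1² + 0.6²) ≈ 0.6.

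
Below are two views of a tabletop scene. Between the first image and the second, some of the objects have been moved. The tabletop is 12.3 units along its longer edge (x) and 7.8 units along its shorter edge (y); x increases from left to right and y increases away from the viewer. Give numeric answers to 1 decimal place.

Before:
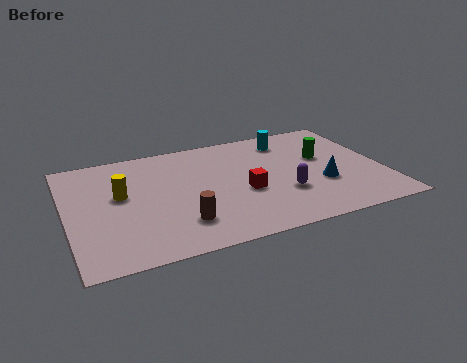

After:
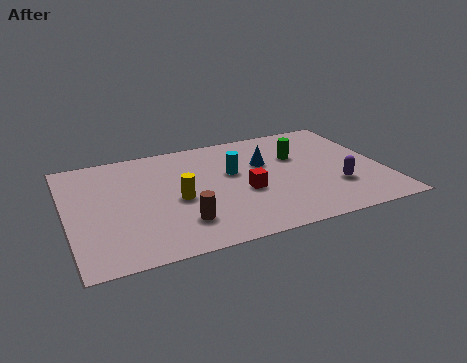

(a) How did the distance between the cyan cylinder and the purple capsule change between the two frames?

+0.6

They were about 3.8 units apart before and 4.4 after — 0.6 units further apart.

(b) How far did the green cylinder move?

1.1

The green cylinder moved from about (10.1, 4.7) to (9.1, 5.1), a distance of √(1.0² + 0.4²) ≈ 1.1.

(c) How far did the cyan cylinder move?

2.9

The cyan cylinder was near (8.9, 6.4) before and (6.5, 4.7) after, so it travelled √(2.4² + 1.7²) ≈ 2.9 units.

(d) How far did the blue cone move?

3.0

The blue cone was near (9.8, 2.8) before and (7.8, 5.0) after, so it travelled √(2.0² + 2.2²) ≈ 3.0 units.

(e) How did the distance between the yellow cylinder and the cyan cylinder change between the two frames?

-4.5

They were about 7.1 units apart before and 2.6 after — 4.5 units closer together.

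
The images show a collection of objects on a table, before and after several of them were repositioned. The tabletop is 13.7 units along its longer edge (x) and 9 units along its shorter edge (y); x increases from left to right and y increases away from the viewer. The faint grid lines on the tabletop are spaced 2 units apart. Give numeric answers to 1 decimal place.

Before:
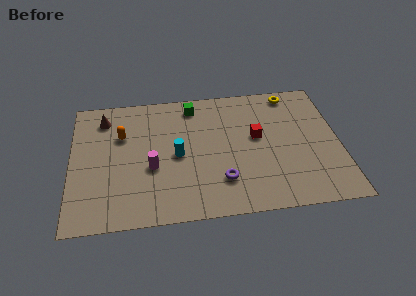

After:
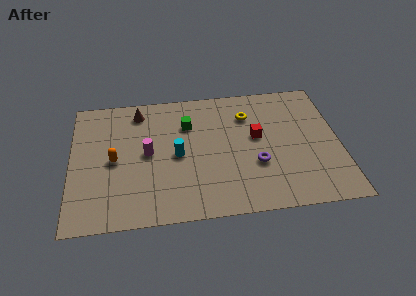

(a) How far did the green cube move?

1.3

The green cube moved from about (6.3, 7.7) to (6.0, 6.4), a distance of √(0.3² + 1.3²) ≈ 1.3.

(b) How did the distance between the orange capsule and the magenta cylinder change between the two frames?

-1.1

They were about 2.8 units apart before and 1.7 after — 1.1 units closer together.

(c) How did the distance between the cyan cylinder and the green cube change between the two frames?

-1.3

They were about 3.5 units apart before and 2.2 after — 1.3 units closer together.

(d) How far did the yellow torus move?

2.6

From (11.4, 8.0) to (9.1, 6.7), the yellow torus covered √(2.3² + 1.3²) ≈ 2.6 units.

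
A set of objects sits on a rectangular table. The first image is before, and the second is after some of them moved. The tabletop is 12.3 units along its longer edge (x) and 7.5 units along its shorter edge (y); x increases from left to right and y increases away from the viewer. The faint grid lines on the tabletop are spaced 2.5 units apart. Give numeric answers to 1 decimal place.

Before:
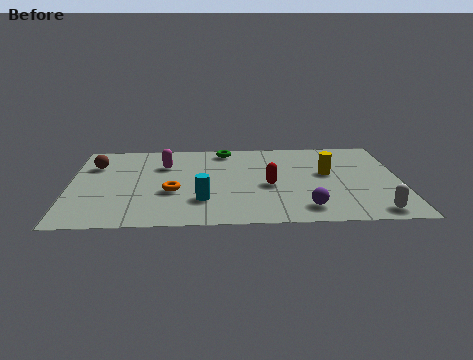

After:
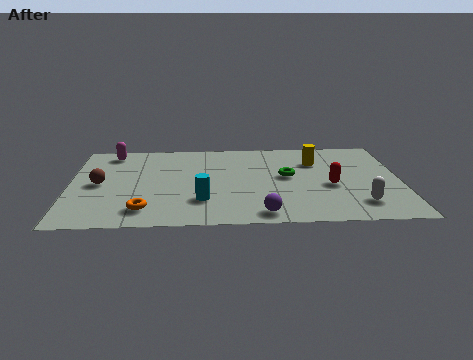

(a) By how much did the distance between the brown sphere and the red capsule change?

+1.8

Before: roughly 6.8 units apart; after: 8.6. That's 1.8 units further apart.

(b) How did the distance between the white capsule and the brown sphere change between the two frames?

-1.4

The distance was about 11.2 in the first image and 9.8 in the second, so they moved 1.4 units closer together.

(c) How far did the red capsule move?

2.3

From (7.4, 3.3) to (9.7, 3.2), the red capsule covered √(2.3² + 0.1²) ≈ 2.3 units.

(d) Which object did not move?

the cyan cylinder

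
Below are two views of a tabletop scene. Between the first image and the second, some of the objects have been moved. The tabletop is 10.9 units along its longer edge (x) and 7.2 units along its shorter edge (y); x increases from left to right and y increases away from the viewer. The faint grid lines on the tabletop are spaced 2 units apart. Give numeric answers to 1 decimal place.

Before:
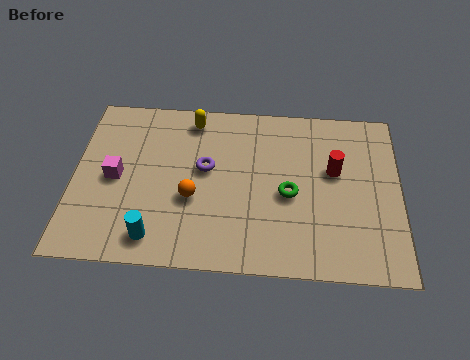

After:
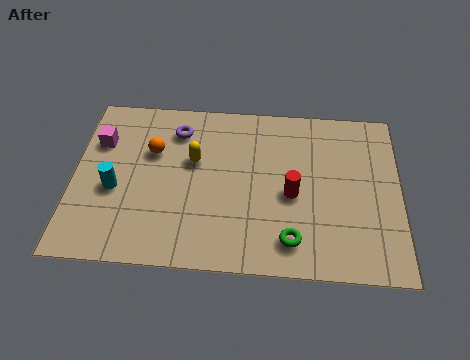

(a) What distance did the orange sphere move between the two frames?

2.4

The orange sphere was near (4.0, 2.8) before and (2.6, 4.7) after, so it travelled √(1.4² + 1.9²) ≈ 2.4 units.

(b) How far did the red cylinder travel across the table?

1.8

The red cylinder was near (8.7, 4.3) before and (7.3, 3.2) after, so it travelled √(1.4² + 1.1²) ≈ 1.8 units.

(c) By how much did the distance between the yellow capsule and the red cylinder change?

-1.7

The distance was about 5.2 in the first image and 3.5 in the second, so they moved 1.7 units closer together.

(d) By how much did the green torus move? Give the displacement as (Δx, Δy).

(0.1, -1.9)

The green torus was at about (7.2, 3.2) and moved to about (7.3, 1.3).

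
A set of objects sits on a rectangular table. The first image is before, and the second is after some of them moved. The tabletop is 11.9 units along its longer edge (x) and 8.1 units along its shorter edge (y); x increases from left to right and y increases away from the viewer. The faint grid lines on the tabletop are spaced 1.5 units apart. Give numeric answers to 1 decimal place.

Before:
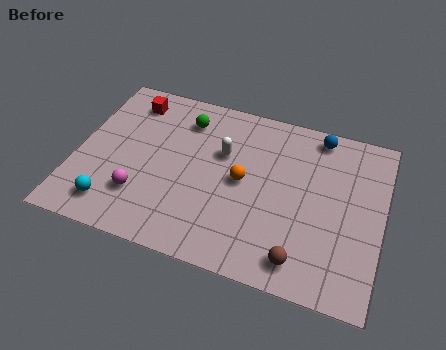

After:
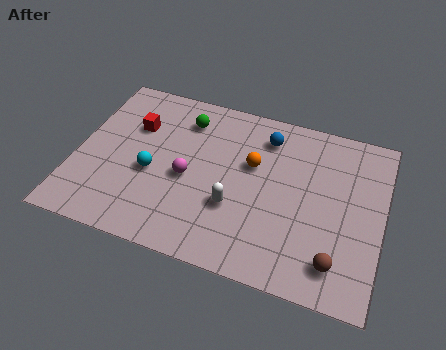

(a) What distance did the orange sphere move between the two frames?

0.9

From (6.5, 4.1) to (6.8, 5.0), the orange sphere covered √(0.3² + 0.9²) ≈ 0.9 units.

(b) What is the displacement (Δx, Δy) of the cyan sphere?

(1.3, 2.0)

The cyan sphere was at about (1.7, 1.4) and moved to about (3.0, 3.4).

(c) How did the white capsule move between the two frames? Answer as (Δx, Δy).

(0.7, -2.4)

From the two frames, the white capsule sits at roughly (5.6, 5.2) before and (6.3, 2.8) after.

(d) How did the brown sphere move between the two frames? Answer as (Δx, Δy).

(1.3, 0.3)

The brown sphere started near (9.0, 1.2) and ended near (10.3, 1.5).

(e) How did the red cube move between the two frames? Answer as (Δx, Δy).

(0.3, -1.2)

The red cube started near (1.8, 6.7) and ended near (2.1, 5.5).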